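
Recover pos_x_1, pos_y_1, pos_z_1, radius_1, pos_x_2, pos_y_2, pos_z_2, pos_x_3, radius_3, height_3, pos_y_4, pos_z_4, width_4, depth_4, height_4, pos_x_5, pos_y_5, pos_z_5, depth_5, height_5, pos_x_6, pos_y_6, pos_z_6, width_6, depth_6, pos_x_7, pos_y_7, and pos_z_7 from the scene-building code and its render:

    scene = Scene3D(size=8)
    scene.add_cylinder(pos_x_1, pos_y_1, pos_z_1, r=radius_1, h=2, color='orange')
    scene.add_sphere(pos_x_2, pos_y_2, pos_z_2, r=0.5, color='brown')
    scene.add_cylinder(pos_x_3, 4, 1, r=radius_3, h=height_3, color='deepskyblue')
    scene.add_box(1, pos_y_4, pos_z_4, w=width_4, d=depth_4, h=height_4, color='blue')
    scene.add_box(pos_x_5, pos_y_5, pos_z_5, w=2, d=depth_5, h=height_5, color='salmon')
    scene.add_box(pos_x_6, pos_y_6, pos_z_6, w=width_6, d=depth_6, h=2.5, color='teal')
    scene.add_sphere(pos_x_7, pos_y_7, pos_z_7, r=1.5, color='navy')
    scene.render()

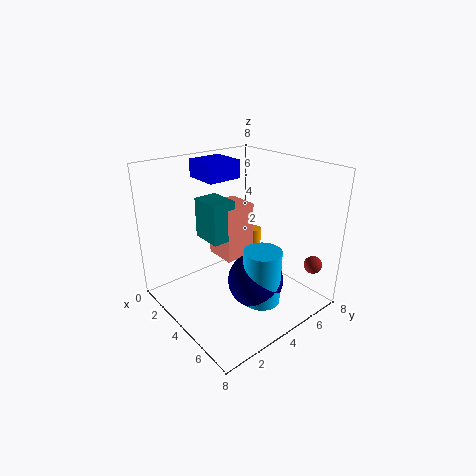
pos_x_1 = 2; pos_y_1 = 7; pos_z_1 = 1; radius_1 = 0.5; pos_x_2 = 7; pos_y_2 = 7; pos_z_2 = 2.5; pos_x_3 = 6; radius_3 = 1; height_3 = 3; pos_y_4 = 3; pos_z_4 = 7; width_4 = 2; depth_4 = 2; height_4 = 1; pos_x_5 = 0.5; pos_y_5 = 4.5; pos_z_5 = 1.5; depth_5 = 2; height_5 = 3.5; pos_x_6 = 0.5; pos_y_6 = 3.5; pos_z_6 = 3; width_6 = 2; depth_6 = 1.5; pos_x_7 = 5.5; pos_y_7 = 4; pos_z_7 = 2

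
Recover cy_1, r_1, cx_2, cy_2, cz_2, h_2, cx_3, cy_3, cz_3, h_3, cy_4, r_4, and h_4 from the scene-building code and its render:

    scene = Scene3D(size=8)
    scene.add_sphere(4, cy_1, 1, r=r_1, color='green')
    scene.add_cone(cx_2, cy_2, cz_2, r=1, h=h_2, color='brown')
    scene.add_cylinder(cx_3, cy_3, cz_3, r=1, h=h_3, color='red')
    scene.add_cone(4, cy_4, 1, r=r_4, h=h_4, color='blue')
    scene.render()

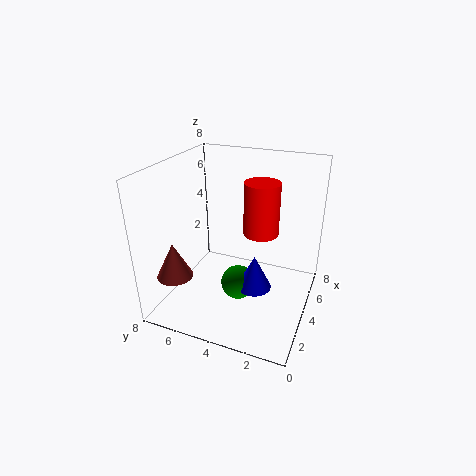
cy_1 = 4, r_1 = 1, cx_2 = 2, cy_2 = 7, cz_2 = 2, h_2 = 2, cx_3 = 5, cy_3 = 3, cz_3 = 4, h_3 = 3, cy_4 = 3, r_4 = 1, h_4 = 2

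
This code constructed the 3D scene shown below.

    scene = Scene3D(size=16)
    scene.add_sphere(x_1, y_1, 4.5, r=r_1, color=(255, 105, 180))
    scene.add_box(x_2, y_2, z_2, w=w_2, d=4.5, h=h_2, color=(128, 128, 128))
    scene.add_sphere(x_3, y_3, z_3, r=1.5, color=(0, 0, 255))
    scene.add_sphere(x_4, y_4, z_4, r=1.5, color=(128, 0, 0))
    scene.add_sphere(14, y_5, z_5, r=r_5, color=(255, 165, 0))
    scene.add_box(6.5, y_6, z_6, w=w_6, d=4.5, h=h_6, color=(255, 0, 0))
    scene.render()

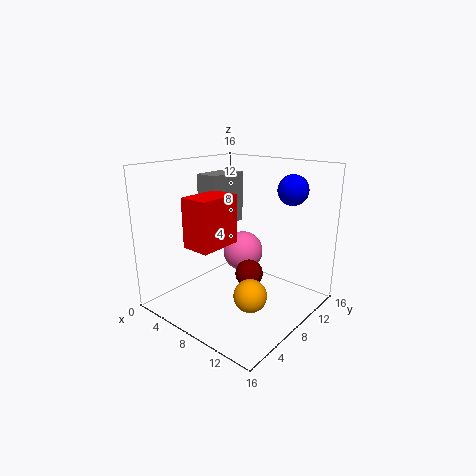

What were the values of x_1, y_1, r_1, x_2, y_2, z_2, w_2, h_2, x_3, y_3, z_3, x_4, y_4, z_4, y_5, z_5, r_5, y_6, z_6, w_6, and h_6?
x_1 = 5.5; y_1 = 12; r_1 = 2.5; x_2 = 4.5; y_2 = 5.5; z_2 = 9.5; w_2 = 2.5; h_2 = 5.5; x_3 = 14; y_3 = 9; z_3 = 14; x_4 = 10; y_4 = 7.5; z_4 = 4.5; y_5 = 2.5; z_5 = 5.5; r_5 = 1.5; y_6 = 1.5; z_6 = 8.5; w_6 = 3; h_6 = 5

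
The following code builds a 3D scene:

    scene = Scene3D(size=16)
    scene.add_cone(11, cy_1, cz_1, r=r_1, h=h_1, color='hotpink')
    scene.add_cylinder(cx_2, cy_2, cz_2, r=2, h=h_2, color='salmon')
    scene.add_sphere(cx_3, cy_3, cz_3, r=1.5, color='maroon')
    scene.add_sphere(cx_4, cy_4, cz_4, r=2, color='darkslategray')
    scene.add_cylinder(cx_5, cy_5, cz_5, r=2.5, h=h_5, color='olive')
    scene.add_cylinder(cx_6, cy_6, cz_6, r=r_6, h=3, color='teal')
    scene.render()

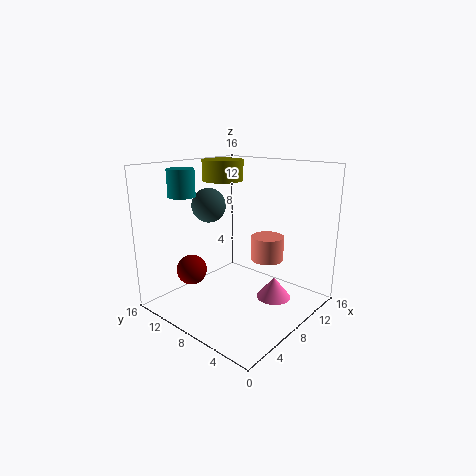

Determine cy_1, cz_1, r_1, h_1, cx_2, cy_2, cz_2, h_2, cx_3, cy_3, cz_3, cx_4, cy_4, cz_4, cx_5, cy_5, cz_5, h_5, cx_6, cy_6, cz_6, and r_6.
cy_1 = 5, cz_1 = 0.5, r_1 = 2, h_1 = 2.5, cx_2 = 13, cy_2 = 7.5, cz_2 = 4, h_2 = 3, cx_3 = 2, cy_3 = 9, cz_3 = 6, cx_4 = 8, cy_4 = 12.5, cz_4 = 11, cx_5 = 11, cy_5 = 13, cz_5 = 13.5, h_5 = 2.5, cx_6 = 4.5, cy_6 = 13, cz_6 = 12.5, r_6 = 1.5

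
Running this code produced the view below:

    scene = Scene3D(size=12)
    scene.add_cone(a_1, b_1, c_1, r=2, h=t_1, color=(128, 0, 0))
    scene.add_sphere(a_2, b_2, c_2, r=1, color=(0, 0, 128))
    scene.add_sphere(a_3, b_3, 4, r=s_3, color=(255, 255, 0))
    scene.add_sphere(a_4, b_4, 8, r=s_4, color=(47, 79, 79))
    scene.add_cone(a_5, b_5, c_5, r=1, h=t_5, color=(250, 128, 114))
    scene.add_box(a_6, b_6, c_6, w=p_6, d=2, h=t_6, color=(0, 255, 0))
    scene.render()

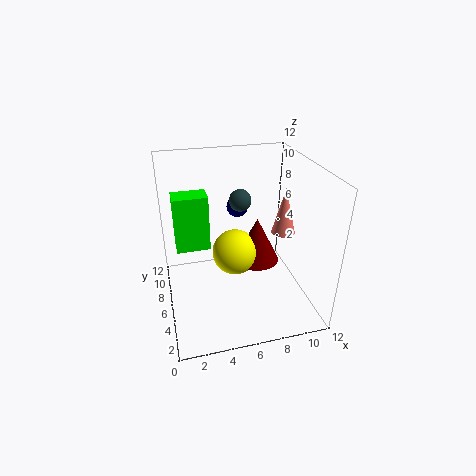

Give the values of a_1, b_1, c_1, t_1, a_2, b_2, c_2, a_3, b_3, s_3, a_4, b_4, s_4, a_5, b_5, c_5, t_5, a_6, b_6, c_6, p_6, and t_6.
a_1 = 8, b_1 = 7, c_1 = 3, t_1 = 4, a_2 = 7, b_2 = 10, c_2 = 7, a_3 = 6, b_3 = 7, s_3 = 2, a_4 = 7, b_4 = 9, s_4 = 1, a_5 = 10, b_5 = 6, c_5 = 6, t_5 = 4, a_6 = 1, b_6 = 8, c_6 = 4, p_6 = 3, t_6 = 5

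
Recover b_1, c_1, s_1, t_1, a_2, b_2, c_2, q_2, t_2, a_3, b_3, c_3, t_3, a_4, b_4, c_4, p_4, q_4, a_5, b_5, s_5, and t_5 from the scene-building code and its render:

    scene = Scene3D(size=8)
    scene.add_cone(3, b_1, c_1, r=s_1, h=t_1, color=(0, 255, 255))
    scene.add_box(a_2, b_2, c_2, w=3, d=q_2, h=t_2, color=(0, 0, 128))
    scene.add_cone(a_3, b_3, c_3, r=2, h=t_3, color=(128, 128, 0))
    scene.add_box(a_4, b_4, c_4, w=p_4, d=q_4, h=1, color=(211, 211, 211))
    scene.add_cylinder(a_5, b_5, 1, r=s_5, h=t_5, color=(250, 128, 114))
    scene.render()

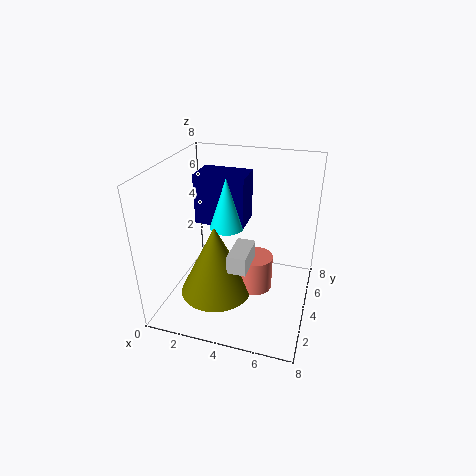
b_1 = 5; c_1 = 4; s_1 = 1; t_1 = 3; a_2 = 1; b_2 = 5; c_2 = 4; q_2 = 2; t_2 = 3; a_3 = 3; b_3 = 3; c_3 = 1; t_3 = 4; a_4 = 4; b_4 = 2; c_4 = 3; p_4 = 1; q_4 = 2; a_5 = 5; b_5 = 4; s_5 = 1; t_5 = 2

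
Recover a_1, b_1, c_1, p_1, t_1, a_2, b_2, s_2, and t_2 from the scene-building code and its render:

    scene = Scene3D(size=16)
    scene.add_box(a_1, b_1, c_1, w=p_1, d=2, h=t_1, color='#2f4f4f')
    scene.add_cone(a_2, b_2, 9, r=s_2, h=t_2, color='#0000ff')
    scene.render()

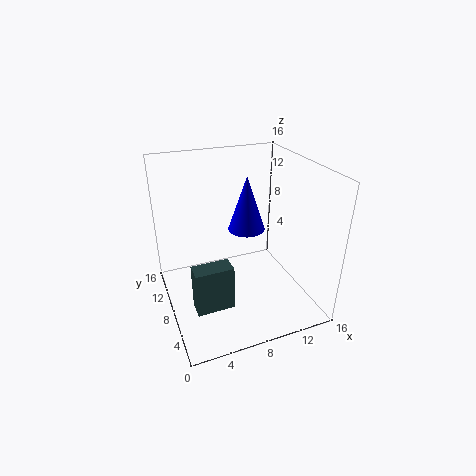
a_1 = 2
b_1 = 4
c_1 = 2
p_1 = 4
t_1 = 5
a_2 = 9
b_2 = 8
s_2 = 2
t_2 = 6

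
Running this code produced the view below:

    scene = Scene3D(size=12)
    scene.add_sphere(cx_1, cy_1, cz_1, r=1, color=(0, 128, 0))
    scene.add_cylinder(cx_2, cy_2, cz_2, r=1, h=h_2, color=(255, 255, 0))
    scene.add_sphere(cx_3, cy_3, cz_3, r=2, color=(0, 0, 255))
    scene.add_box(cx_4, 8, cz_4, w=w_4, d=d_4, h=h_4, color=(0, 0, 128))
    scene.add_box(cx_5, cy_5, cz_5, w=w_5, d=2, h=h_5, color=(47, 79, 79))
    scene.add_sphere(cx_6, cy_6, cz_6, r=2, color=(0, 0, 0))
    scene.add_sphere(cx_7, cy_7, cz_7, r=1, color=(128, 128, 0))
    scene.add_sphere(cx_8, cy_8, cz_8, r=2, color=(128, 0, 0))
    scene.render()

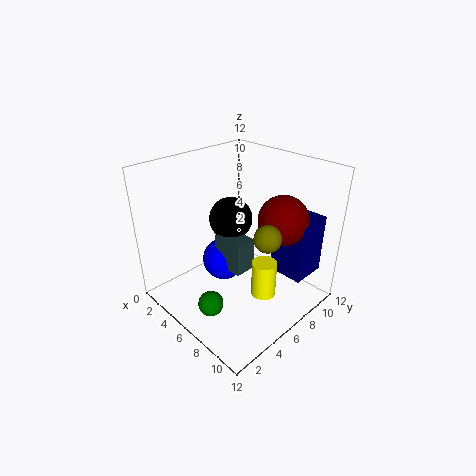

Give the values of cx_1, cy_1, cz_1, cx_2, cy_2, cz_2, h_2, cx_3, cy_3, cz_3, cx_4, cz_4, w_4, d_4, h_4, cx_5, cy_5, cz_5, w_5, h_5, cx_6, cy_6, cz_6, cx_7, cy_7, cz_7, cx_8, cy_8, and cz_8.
cx_1 = 7
cy_1 = 2
cz_1 = 2
cx_2 = 9
cy_2 = 6
cz_2 = 2
h_2 = 3
cx_3 = 3
cy_3 = 7
cz_3 = 2
cx_4 = 8
cz_4 = 3
w_4 = 3
d_4 = 3
h_4 = 5
cx_5 = 3
cy_5 = 6
cz_5 = 2
w_5 = 3
h_5 = 3
cx_6 = 3
cy_6 = 8
cz_6 = 6
cx_7 = 10
cy_7 = 5
cz_7 = 8
cx_8 = 9
cy_8 = 8
cz_8 = 8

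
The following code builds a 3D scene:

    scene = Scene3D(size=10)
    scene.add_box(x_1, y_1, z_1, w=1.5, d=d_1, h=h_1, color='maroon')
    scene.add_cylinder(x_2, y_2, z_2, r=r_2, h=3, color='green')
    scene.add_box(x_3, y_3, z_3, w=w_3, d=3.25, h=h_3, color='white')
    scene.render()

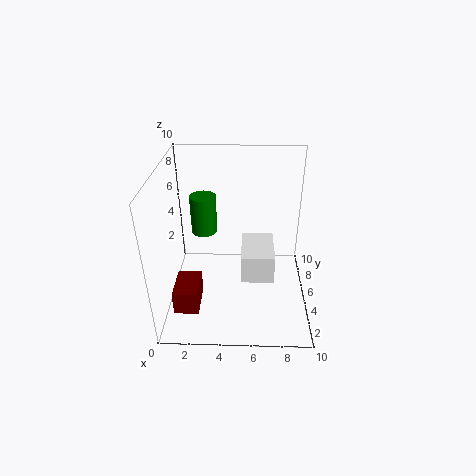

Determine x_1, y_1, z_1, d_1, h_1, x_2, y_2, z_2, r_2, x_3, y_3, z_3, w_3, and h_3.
x_1 = 1.25; y_1 = 0.25; z_1 = 2.5; d_1 = 2.25; h_1 = 1.5; x_2 = 2.25; y_2 = 8; z_2 = 3.75; r_2 = 1; x_3 = 5.25; y_3 = 3.25; z_3 = 2.5; w_3 = 2.25; h_3 = 2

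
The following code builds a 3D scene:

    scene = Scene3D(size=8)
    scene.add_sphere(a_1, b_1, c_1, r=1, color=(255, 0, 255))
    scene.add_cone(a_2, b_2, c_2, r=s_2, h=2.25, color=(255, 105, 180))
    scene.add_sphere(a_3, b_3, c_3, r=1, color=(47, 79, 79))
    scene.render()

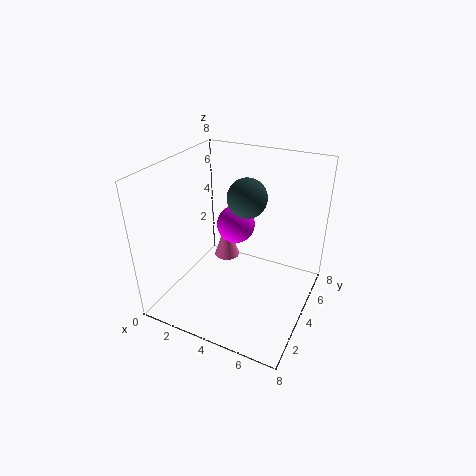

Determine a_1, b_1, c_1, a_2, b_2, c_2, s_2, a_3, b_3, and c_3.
a_1 = 4; b_1 = 3.75; c_1 = 5; a_2 = 2.75; b_2 = 5; c_2 = 2; s_2 = 0.75; a_3 = 4.75; b_3 = 3.5; c_3 = 6.75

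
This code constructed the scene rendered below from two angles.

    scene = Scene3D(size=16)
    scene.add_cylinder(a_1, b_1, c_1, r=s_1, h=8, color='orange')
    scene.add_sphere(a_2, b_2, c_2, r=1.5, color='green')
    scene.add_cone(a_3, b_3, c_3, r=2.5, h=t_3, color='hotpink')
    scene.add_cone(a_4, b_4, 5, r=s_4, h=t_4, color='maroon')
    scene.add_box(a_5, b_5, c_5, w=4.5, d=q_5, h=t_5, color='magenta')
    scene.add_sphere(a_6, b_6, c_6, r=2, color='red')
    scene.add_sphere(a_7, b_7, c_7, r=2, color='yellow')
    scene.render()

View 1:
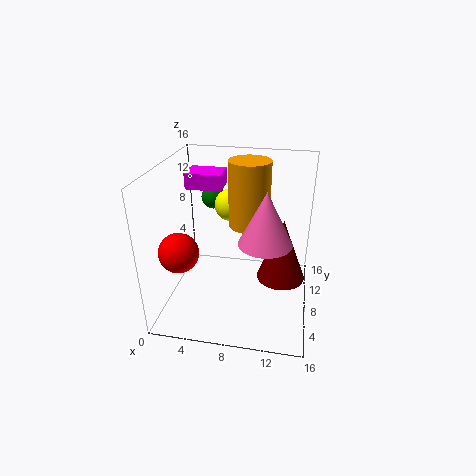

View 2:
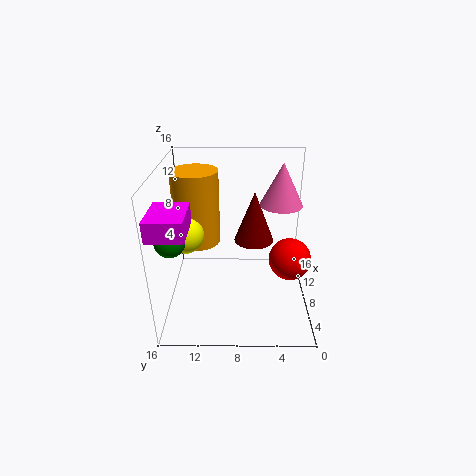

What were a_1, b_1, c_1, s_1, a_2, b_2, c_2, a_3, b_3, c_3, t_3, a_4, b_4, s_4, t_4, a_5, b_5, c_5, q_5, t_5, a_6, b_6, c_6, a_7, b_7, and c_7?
a_1 = 8.5; b_1 = 12.5; c_1 = 7.5; s_1 = 2.5; a_2 = 3.5; b_2 = 14.5; c_2 = 10; a_3 = 11.5; b_3 = 3; c_3 = 10.5; t_3 = 5; a_4 = 13; b_4 = 6; s_4 = 2.5; t_4 = 6.5; a_5 = 0.5; b_5 = 12.5; c_5 = 11.5; q_5 = 3.5; t_5 = 2; a_6 = 3; b_6 = 3; c_6 = 8.5; a_7 = 6; b_7 = 13.5; c_7 = 9.5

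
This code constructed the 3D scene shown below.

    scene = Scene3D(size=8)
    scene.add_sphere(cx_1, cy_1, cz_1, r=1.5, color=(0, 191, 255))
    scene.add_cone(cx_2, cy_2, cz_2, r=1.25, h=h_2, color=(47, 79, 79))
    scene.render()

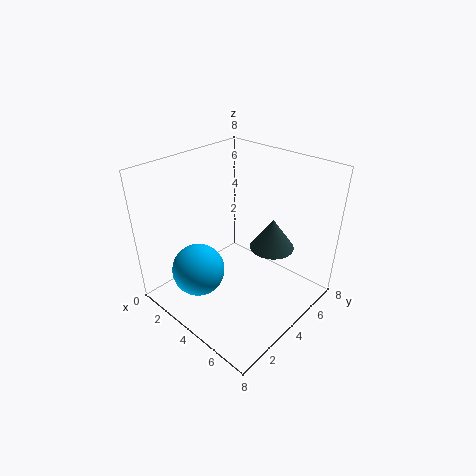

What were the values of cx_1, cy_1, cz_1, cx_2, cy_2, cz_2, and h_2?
cx_1 = 2.5; cy_1 = 2.25; cz_1 = 2; cx_2 = 5.25; cy_2 = 5.5; cz_2 = 3.25; h_2 = 1.75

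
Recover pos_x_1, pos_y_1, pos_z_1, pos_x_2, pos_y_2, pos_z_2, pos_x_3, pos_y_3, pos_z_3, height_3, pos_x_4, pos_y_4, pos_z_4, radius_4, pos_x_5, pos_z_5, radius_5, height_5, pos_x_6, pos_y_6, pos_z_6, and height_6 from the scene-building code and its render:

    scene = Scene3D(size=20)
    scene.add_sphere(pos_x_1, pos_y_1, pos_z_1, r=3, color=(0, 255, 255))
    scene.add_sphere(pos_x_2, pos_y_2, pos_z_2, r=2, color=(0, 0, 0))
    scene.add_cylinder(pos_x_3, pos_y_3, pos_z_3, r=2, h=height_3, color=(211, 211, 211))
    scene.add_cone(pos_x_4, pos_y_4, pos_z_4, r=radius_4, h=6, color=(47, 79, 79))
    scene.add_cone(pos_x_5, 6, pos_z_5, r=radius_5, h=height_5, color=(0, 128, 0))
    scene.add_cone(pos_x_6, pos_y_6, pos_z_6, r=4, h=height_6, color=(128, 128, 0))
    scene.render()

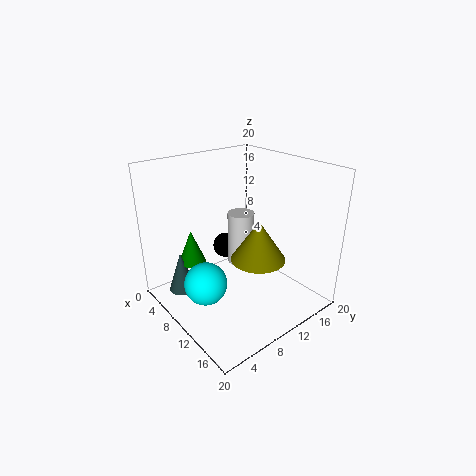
pos_x_1 = 9; pos_y_1 = 5; pos_z_1 = 4; pos_x_2 = 3; pos_y_2 = 13; pos_z_2 = 5; pos_x_3 = 7; pos_y_3 = 13; pos_z_3 = 4; height_3 = 8; pos_x_4 = 4; pos_y_4 = 4; pos_z_4 = 1; radius_4 = 2; pos_x_5 = 4; pos_z_5 = 5; radius_5 = 2; height_5 = 5; pos_x_6 = 11; pos_y_6 = 13; pos_z_6 = 6; height_6 = 6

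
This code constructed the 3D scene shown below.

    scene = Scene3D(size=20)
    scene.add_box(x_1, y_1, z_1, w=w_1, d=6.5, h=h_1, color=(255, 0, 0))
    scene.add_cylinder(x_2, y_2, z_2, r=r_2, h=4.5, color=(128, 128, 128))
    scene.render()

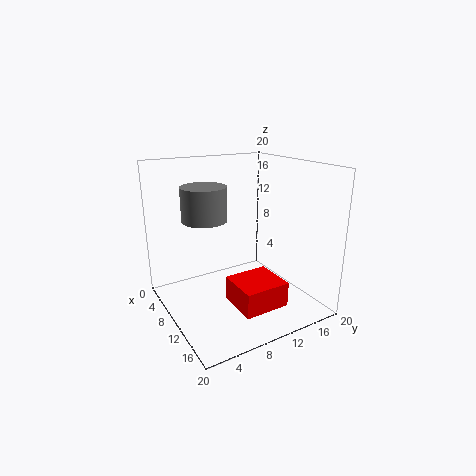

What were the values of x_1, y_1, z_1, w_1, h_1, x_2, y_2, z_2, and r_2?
x_1 = 10; y_1 = 8; z_1 = 1; w_1 = 6; h_1 = 3.5; x_2 = 9; y_2 = 5.5; z_2 = 13; r_2 = 3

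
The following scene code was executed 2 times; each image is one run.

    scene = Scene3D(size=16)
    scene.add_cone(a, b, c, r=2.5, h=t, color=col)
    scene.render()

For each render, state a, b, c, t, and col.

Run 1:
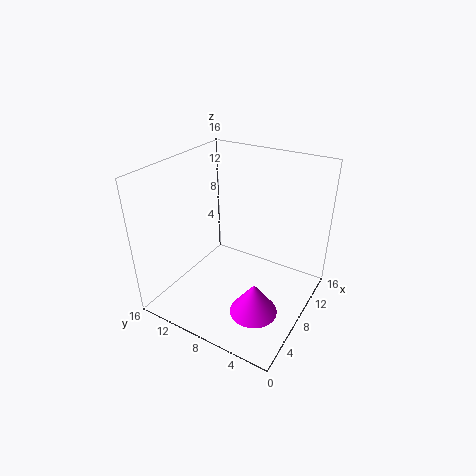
a = 4.5; b = 4; c = 2; t = 3.5; col = 'magenta'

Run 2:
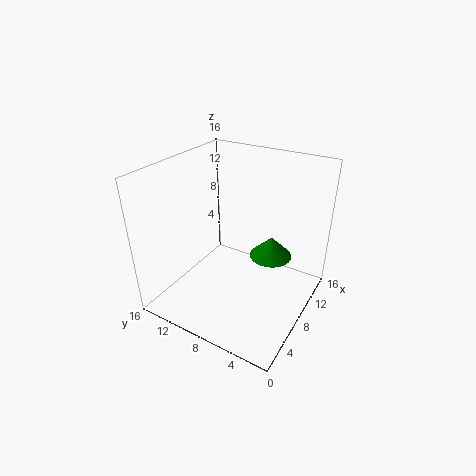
a = 11.5; b = 5.5; c = 4.5; t = 2.5; col = 'green'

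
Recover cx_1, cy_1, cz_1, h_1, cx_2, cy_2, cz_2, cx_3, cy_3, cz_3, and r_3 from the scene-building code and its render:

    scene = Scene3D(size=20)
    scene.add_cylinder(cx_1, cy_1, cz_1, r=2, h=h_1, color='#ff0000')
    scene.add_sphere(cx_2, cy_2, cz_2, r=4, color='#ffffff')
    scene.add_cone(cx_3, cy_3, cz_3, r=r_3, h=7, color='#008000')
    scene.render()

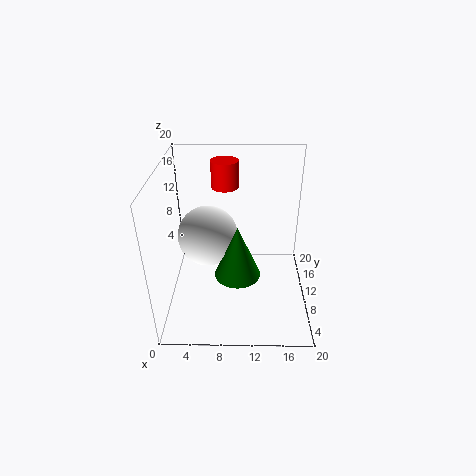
cx_1 = 8; cy_1 = 16; cz_1 = 15; h_1 = 4; cx_2 = 6; cy_2 = 9; cz_2 = 11; cx_3 = 10; cy_3 = 6; cz_3 = 7; r_3 = 3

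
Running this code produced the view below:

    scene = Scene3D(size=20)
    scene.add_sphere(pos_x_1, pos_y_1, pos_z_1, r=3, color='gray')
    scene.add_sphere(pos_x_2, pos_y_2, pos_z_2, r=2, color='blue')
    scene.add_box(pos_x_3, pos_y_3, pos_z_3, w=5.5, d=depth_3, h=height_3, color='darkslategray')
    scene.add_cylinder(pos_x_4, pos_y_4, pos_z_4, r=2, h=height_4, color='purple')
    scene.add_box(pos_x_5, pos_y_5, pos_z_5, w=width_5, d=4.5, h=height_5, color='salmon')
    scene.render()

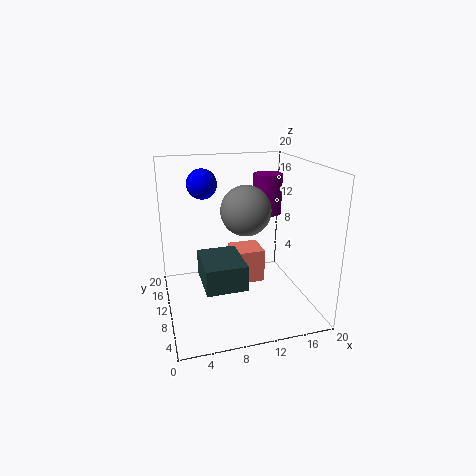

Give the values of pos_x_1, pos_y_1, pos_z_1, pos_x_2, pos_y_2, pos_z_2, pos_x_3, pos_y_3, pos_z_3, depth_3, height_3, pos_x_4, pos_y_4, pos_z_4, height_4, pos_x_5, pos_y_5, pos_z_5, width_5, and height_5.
pos_x_1 = 9.5
pos_y_1 = 5
pos_z_1 = 15.5
pos_x_2 = 5.5
pos_y_2 = 11.5
pos_z_2 = 17.5
pos_x_3 = 4.5
pos_y_3 = 5
pos_z_3 = 4.5
depth_3 = 7
height_3 = 3.5
pos_x_4 = 14.5
pos_y_4 = 11
pos_z_4 = 13
height_4 = 5.5
pos_x_5 = 10
pos_y_5 = 11
pos_z_5 = 2
width_5 = 4.5
height_5 = 5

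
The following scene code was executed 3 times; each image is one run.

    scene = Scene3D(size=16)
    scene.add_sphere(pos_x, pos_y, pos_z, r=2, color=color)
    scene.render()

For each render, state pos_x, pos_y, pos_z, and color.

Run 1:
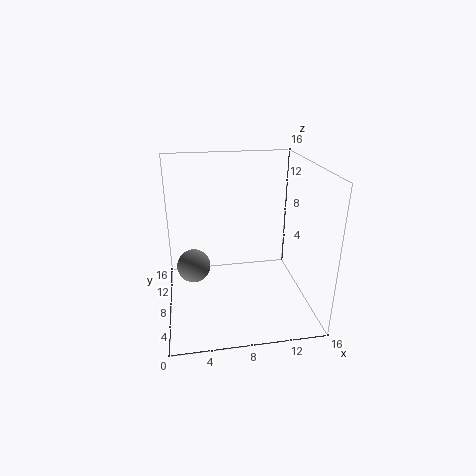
pos_x = 3; pos_y = 10.5; pos_z = 3.5; color = 'gray'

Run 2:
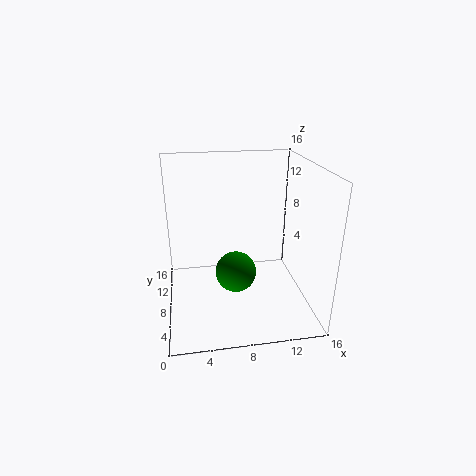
pos_x = 7; pos_y = 3.5; pos_z = 6.5; color = 'green'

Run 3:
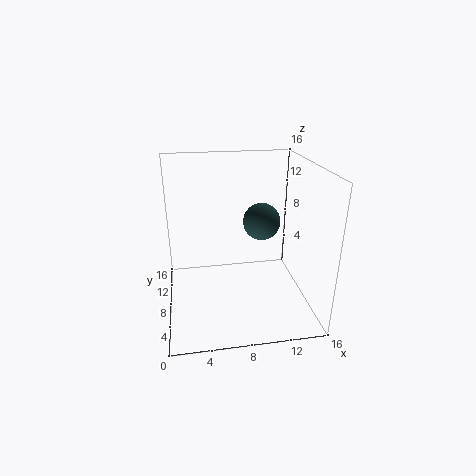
pos_x = 10.5; pos_y = 7.5; pos_z = 10; color = 'darkslategray'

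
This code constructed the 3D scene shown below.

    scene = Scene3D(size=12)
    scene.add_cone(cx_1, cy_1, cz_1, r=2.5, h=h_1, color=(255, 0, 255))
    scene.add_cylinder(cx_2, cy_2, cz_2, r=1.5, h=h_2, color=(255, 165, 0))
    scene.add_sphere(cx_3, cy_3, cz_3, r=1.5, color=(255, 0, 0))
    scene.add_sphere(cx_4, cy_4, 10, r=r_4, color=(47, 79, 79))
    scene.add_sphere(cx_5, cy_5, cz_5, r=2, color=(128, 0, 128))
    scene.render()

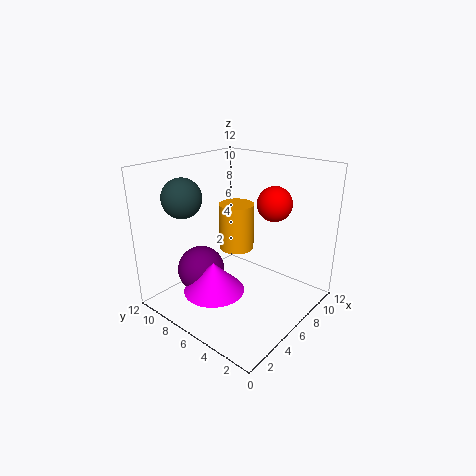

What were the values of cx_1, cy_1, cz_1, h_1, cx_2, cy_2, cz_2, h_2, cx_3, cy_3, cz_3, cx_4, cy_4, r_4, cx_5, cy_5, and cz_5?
cx_1 = 3.5
cy_1 = 6.5
cz_1 = 2
h_1 = 2.5
cx_2 = 7
cy_2 = 7
cz_2 = 4.5
h_2 = 4
cx_3 = 9
cy_3 = 4.5
cz_3 = 8.5
cx_4 = 2
cy_4 = 8
r_4 = 1.5
cx_5 = 4
cy_5 = 8.5
cz_5 = 3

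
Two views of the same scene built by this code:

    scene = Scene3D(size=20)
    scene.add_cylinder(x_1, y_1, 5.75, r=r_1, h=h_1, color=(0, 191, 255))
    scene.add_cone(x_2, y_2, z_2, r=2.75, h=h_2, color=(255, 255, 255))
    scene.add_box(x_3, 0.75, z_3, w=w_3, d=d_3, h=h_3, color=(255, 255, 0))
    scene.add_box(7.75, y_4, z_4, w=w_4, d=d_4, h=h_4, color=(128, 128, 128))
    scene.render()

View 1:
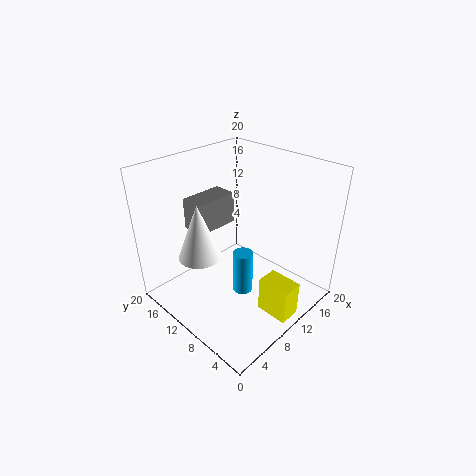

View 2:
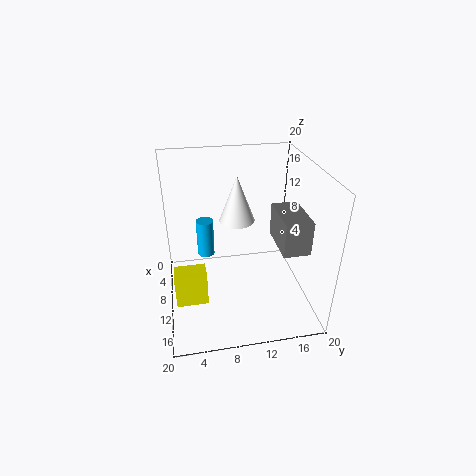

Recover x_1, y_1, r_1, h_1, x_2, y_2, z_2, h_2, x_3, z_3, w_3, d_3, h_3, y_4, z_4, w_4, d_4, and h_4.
x_1 = 6.5; y_1 = 5.75; r_1 = 1.25; h_1 = 5.5; x_2 = 4; y_2 = 11; z_2 = 9.5; h_2 = 7.25; x_3 = 9.25; z_3 = 0.75; w_3 = 3; d_3 = 4.5; h_3 = 5; y_4 = 15.25; z_4 = 9; w_4 = 6.75; d_4 = 3.75; h_4 = 4.75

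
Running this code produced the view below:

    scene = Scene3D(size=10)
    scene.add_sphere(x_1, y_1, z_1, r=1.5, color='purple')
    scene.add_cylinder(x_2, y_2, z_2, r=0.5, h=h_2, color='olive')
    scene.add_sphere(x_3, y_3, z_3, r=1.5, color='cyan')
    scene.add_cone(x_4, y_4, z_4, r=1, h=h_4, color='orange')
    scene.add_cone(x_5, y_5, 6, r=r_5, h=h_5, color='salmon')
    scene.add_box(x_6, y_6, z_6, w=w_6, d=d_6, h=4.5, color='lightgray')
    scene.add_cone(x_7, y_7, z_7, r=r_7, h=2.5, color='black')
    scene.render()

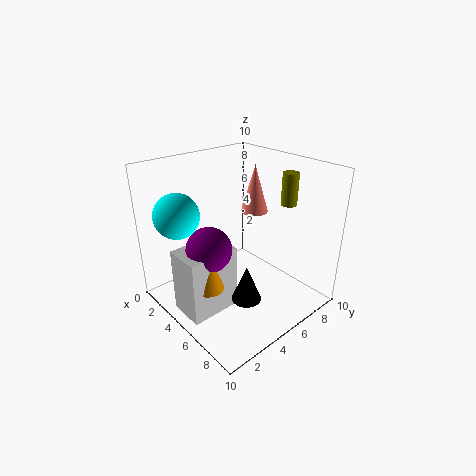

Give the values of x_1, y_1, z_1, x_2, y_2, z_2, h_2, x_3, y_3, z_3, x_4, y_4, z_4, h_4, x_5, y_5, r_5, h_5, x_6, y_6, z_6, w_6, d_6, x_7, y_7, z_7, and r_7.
x_1 = 5
y_1 = 2.5
z_1 = 5
x_2 = 8
y_2 = 6.5
z_2 = 8
h_2 = 2
x_3 = 3
y_3 = 1.5
z_3 = 7
x_4 = 5.5
y_4 = 2
z_4 = 2.5
h_4 = 3.5
x_5 = 4
y_5 = 7.5
r_5 = 1
h_5 = 3.5
x_6 = 3.5
y_6 = 0.5
z_6 = 0.5
w_6 = 2.5
d_6 = 3.5
x_7 = 7
y_7 = 4
z_7 = 1.5
r_7 = 1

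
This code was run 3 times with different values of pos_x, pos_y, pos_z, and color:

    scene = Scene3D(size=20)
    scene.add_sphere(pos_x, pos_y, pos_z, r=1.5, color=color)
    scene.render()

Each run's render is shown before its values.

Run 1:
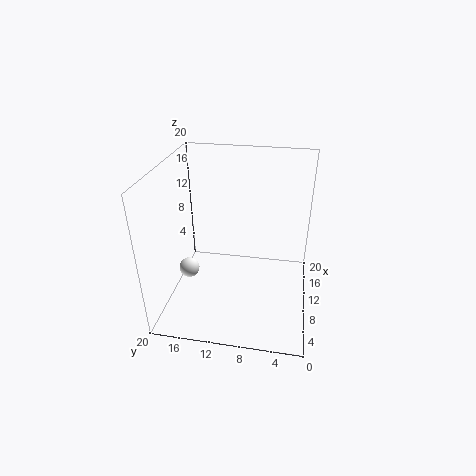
pos_x = 10, pos_y = 17.5, pos_z = 4, color = 'white'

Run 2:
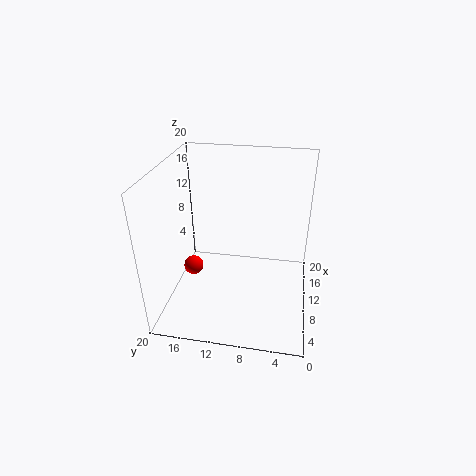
pos_x = 12, pos_y = 17.5, pos_z = 3, color = 'red'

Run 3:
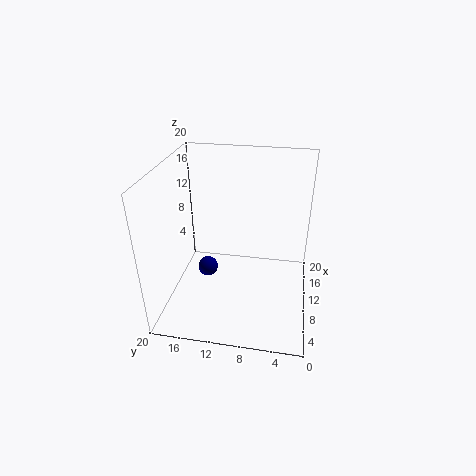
pos_x = 11.5, pos_y = 15, pos_z = 3.5, color = 'navy'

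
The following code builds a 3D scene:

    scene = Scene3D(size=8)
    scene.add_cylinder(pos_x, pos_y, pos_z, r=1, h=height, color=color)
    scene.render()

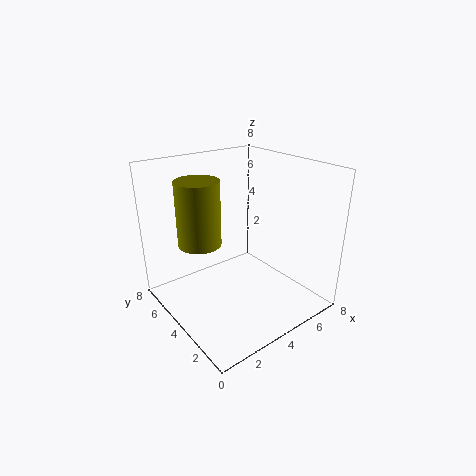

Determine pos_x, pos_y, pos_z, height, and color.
pos_x = 1
pos_y = 3
pos_z = 5
height = 3
color = 'olive'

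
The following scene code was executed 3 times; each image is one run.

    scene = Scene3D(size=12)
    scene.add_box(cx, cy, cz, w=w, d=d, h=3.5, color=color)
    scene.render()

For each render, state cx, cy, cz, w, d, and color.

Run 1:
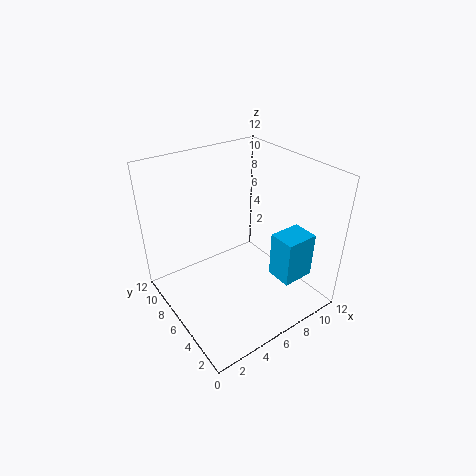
cx = 6.5; cy = 0.5; cz = 4.5; w = 2.5; d = 2; color = 'deepskyblue'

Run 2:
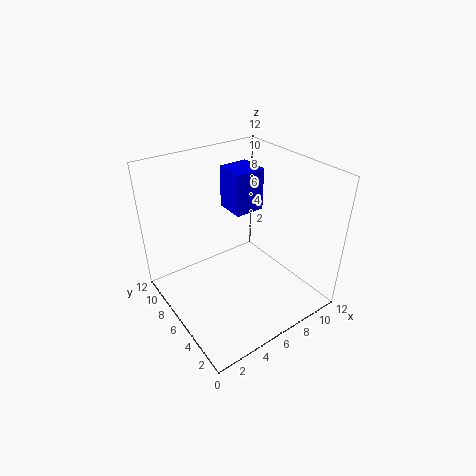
cx = 6; cy = 6; cz = 8; w = 2.5; d = 2.5; color = 'blue'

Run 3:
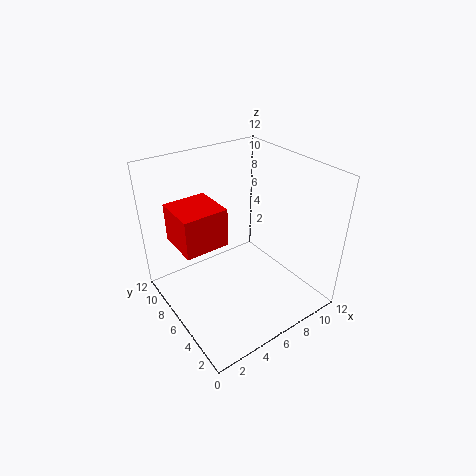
cx = 2; cy = 7.5; cz = 4.5; w = 4; d = 4; color = 'red'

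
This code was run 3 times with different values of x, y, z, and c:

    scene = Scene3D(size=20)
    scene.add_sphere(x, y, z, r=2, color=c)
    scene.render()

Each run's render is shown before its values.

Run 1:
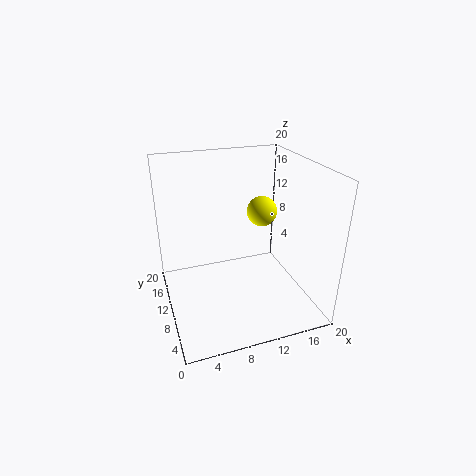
x = 13; y = 9; z = 14; c = 'yellow'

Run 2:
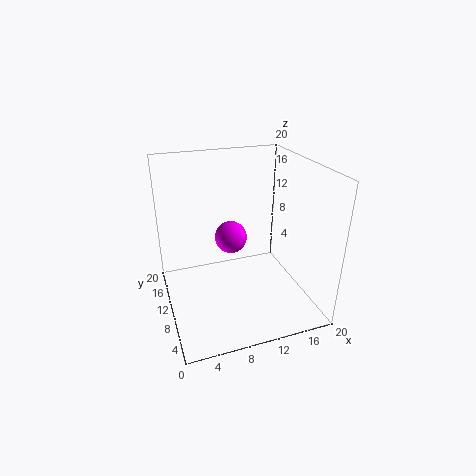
x = 8; y = 7; z = 12; c = 'magenta'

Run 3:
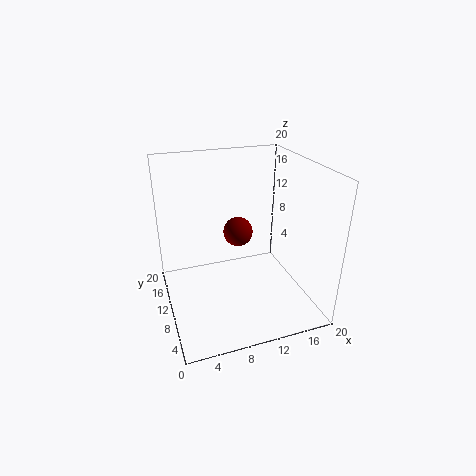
x = 10; y = 10; z = 11; c = 'maroon'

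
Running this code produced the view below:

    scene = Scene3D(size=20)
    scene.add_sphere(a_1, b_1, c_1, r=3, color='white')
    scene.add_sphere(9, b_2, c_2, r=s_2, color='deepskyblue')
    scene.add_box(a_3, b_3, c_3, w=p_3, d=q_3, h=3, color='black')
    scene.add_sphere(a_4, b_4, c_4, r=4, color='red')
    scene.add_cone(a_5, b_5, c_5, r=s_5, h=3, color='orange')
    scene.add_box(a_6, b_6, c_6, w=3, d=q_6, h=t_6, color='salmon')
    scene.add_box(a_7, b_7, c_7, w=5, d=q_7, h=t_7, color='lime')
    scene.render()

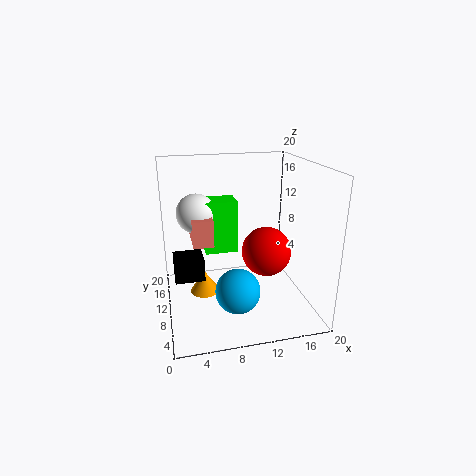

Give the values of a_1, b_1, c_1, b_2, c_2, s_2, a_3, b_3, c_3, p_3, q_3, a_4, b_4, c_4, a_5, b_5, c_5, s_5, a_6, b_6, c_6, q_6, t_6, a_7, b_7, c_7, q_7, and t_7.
a_1 = 5; b_1 = 16; c_1 = 12; b_2 = 6; c_2 = 4; s_2 = 3; a_3 = 1; b_3 = 8; c_3 = 5; p_3 = 4; q_3 = 4; a_4 = 16; b_4 = 15; c_4 = 5; a_5 = 5; b_5 = 9; c_5 = 3; s_5 = 2; a_6 = 4; b_6 = 12; c_6 = 8; q_6 = 6; t_6 = 4; a_7 = 6; b_7 = 14; c_7 = 6; q_7 = 4; t_7 = 8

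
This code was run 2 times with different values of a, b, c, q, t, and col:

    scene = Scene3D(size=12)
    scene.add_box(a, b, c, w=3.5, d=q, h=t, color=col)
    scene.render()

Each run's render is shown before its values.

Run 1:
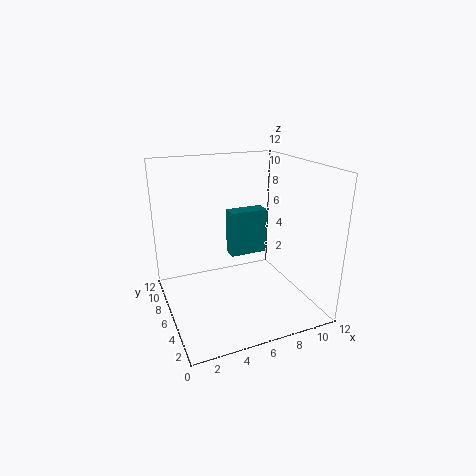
a = 6.5; b = 8.5; c = 3; q = 1.5; t = 4.25; col = 'teal'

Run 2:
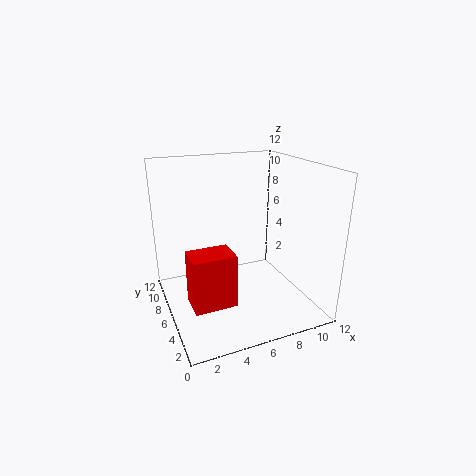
a = 1.5; b = 3.75; c = 1; q = 2.5; t = 4.5; col = 'red'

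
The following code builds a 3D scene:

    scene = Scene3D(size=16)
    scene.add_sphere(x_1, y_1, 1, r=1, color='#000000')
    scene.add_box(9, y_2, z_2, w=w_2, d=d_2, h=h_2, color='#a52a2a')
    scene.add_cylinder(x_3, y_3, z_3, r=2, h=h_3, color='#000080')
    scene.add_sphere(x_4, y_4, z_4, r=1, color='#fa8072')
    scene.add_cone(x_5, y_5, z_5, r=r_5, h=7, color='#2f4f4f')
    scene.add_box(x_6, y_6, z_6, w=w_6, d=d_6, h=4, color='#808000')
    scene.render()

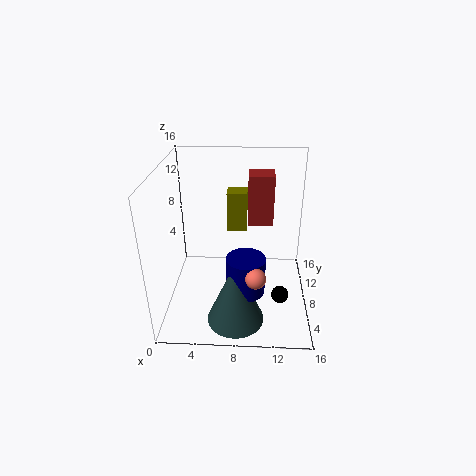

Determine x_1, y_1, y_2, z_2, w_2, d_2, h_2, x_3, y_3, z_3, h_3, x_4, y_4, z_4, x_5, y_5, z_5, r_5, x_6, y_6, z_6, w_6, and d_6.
x_1 = 13
y_1 = 7
y_2 = 11
z_2 = 8
w_2 = 3
d_2 = 3
h_2 = 6
x_3 = 9
y_3 = 4
z_3 = 4
h_3 = 4
x_4 = 10
y_4 = 2
z_4 = 7
x_5 = 8
y_5 = 3
z_5 = 1
r_5 = 3
x_6 = 7
y_6 = 6
z_6 = 10
w_6 = 2
d_6 = 2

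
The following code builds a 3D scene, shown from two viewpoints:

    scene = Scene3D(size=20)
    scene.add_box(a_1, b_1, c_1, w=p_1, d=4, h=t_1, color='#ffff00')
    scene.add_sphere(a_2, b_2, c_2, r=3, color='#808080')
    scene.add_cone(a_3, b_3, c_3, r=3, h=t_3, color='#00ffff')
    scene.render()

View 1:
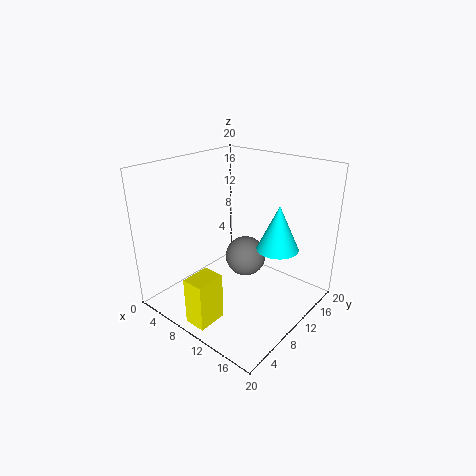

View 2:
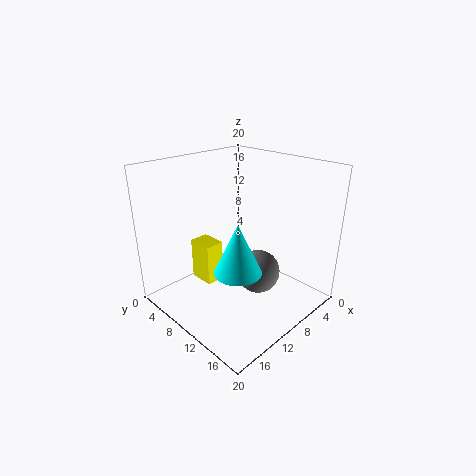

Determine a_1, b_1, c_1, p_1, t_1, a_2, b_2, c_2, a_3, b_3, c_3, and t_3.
a_1 = 8.5; b_1 = 1; c_1 = 0.5; p_1 = 3; t_1 = 6.5; a_2 = 9; b_2 = 13; c_2 = 5.5; a_3 = 14; b_3 = 14; c_3 = 8; t_3 = 6.5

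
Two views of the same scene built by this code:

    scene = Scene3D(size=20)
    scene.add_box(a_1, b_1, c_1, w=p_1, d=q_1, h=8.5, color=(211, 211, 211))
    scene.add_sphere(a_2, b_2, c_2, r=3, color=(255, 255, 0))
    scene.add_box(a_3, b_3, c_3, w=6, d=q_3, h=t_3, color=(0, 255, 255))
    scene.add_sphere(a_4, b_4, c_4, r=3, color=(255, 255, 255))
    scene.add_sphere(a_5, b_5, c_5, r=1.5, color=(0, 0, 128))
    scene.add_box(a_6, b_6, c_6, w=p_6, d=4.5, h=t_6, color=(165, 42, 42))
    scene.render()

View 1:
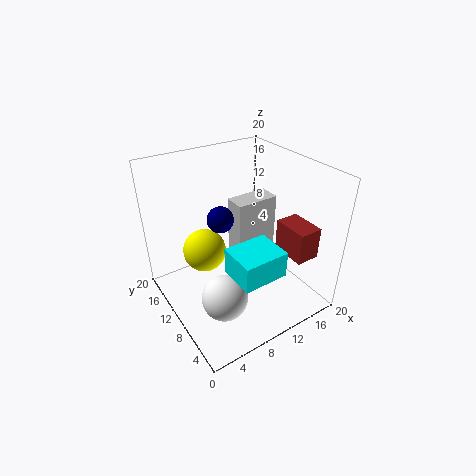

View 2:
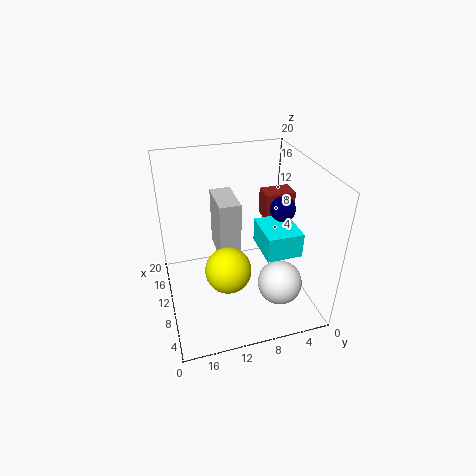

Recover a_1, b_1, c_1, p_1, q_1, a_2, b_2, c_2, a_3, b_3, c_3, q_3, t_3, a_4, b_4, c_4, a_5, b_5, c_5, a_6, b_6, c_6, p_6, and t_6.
a_1 = 10
b_1 = 9.5
c_1 = 6.5
p_1 = 6
q_1 = 3
a_2 = 6
b_2 = 12.5
c_2 = 8
a_3 = 6
b_3 = 2
c_3 = 8
q_3 = 5
t_3 = 3.5
a_4 = 5
b_4 = 5.5
c_4 = 5
a_5 = 5
b_5 = 6
c_5 = 16.5
a_6 = 12.5
b_6 = 0.5
c_6 = 10.5
p_6 = 3
t_6 = 4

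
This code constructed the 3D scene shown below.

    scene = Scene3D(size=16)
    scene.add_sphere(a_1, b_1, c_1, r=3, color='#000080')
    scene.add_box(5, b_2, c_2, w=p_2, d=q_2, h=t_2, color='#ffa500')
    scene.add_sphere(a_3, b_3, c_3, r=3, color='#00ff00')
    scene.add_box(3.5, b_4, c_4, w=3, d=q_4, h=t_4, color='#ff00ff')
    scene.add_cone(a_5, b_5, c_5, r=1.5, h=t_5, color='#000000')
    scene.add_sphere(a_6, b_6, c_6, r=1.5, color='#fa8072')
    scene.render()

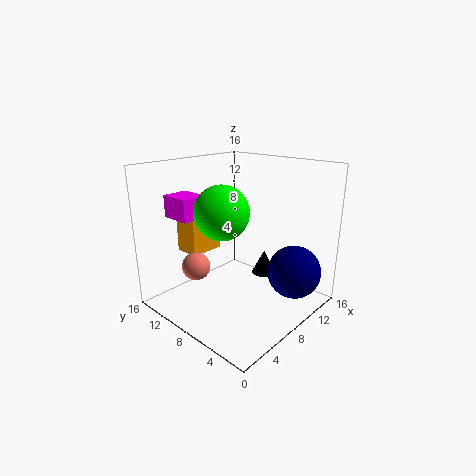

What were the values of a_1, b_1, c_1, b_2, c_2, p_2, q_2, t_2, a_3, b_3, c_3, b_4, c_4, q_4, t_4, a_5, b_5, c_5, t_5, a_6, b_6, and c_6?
a_1 = 12
b_1 = 3
c_1 = 4
b_2 = 12
c_2 = 5.5
p_2 = 4
q_2 = 3
t_2 = 6
a_3 = 6.5
b_3 = 9
c_3 = 11
b_4 = 11.5
c_4 = 10
q_4 = 3.5
t_4 = 2.5
a_5 = 13.5
b_5 = 8.5
c_5 = 1.5
t_5 = 3
a_6 = 3.5
b_6 = 10
c_6 = 5.5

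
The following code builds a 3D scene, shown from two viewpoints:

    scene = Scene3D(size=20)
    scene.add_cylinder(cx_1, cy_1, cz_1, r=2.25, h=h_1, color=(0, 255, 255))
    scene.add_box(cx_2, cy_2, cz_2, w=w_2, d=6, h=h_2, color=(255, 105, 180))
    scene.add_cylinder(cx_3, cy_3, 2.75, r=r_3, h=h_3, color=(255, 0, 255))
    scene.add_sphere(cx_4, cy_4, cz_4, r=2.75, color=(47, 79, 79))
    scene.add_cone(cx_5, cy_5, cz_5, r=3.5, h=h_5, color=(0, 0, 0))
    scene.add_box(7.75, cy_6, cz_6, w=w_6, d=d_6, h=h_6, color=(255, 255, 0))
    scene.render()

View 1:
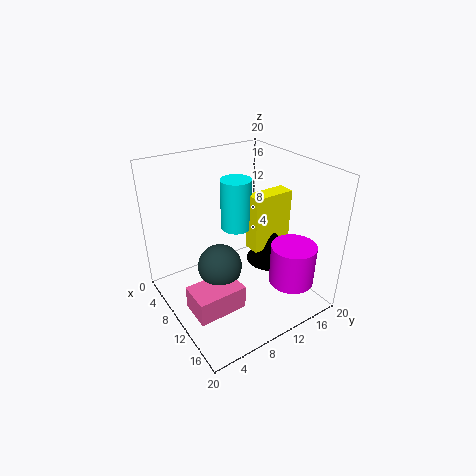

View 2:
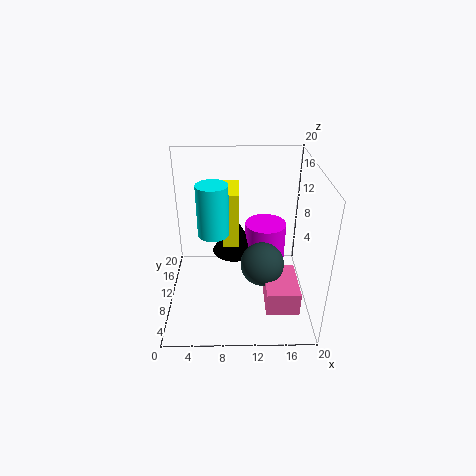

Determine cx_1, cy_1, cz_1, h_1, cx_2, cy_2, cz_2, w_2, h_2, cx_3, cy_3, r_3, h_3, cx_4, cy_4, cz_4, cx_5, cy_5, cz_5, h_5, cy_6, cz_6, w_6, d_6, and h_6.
cx_1 = 6.5; cy_1 = 12; cz_1 = 9.5; h_1 = 7.5; cx_2 = 13.25; cy_2 = 0.25; cz_2 = 5; w_2 = 4; h_2 = 3; cx_3 = 14.5; cy_3 = 16.5; r_3 = 3.25; h_3 = 6; cx_4 = 13; cy_4 = 5.25; cz_4 = 9; cx_5 = 9.5; cy_5 = 16.25; cz_5 = 4; h_5 = 6.25; cy_6 = 13; cz_6 = 6.5; w_6 = 2.5; d_6 = 6.25; h_6 = 8.5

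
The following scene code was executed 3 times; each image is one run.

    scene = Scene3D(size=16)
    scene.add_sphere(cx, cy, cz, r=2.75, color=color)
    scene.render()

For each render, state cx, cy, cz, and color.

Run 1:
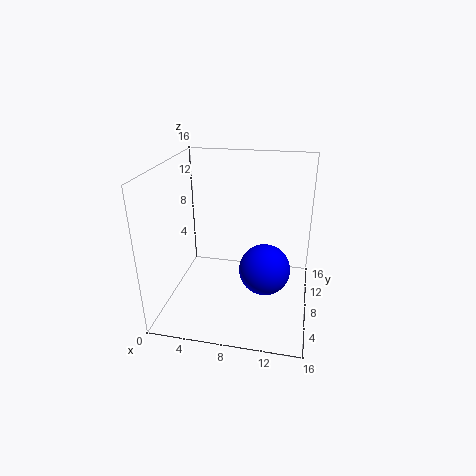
cx = 11.25
cy = 6.5
cz = 5.25
color = 'blue'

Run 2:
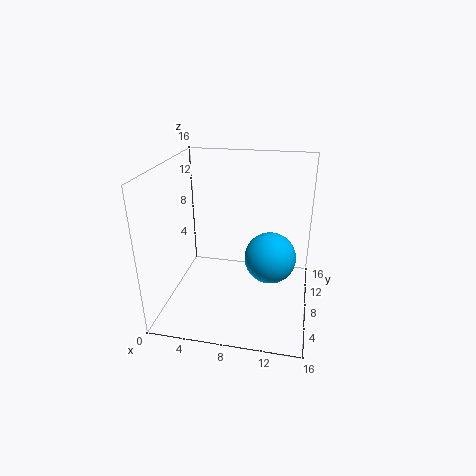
cx = 11.75
cy = 7
cz = 6.5
color = 'deepskyblue'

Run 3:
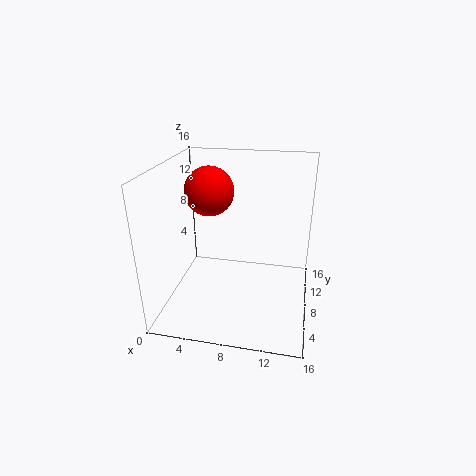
cx = 4.5
cy = 9.25
cz = 12.75
color = 'red'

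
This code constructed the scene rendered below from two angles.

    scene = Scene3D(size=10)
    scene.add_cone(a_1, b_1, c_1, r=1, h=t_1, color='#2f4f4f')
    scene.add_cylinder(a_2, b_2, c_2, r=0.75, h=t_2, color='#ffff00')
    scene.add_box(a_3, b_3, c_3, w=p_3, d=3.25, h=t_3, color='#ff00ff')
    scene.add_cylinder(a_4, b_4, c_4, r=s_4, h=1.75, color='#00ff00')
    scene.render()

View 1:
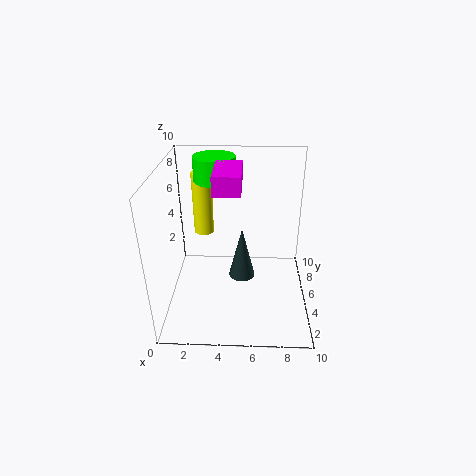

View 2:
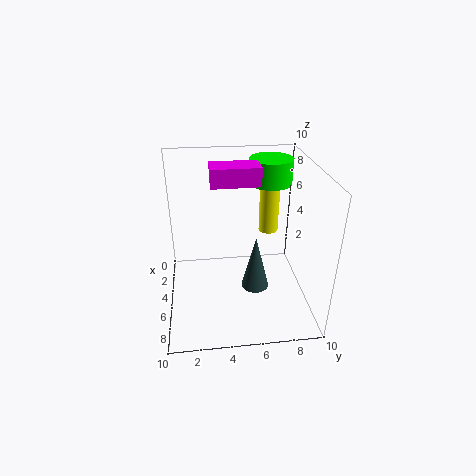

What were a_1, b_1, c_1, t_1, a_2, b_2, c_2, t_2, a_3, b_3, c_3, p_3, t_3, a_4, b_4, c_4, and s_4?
a_1 = 5.25, b_1 = 6.25, c_1 = 1, t_1 = 4, a_2 = 2.25, b_2 = 7.75, c_2 = 4, t_2 = 4.75, a_3 = 3.5, b_3 = 3.25, c_3 = 8.75, p_3 = 1.75, t_3 = 1.25, a_4 = 3.25, b_4 = 7.5, c_4 = 8.25, s_4 = 1.5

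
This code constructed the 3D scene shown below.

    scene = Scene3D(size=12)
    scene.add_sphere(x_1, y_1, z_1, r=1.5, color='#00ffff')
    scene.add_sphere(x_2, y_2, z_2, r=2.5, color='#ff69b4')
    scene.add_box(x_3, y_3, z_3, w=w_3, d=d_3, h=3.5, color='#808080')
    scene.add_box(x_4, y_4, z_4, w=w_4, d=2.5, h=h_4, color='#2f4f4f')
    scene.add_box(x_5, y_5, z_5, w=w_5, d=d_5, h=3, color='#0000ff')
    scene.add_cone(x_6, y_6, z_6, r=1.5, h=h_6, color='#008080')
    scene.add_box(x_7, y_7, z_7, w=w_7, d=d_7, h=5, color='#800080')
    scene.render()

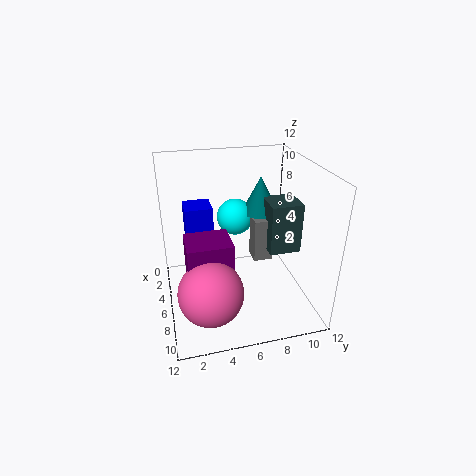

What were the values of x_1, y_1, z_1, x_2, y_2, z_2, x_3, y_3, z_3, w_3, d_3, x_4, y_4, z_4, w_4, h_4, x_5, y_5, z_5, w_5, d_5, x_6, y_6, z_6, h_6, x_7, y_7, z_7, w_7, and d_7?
x_1 = 5; y_1 = 6; z_1 = 7.5; x_2 = 9.5; y_2 = 3; z_2 = 3.5; x_3 = 6; y_3 = 7; z_3 = 4.5; w_3 = 1.5; d_3 = 1.5; x_4 = 6; y_4 = 8; z_4 = 5.5; w_4 = 2.5; h_4 = 4; x_5 = 0.5; y_5 = 2; z_5 = 4.5; w_5 = 2.5; d_5 = 2.5; x_6 = 5.5; y_6 = 8; z_6 = 8; h_6 = 3; x_7 = 6; y_7 = 1.5; z_7 = 2; w_7 = 3; d_7 = 3.5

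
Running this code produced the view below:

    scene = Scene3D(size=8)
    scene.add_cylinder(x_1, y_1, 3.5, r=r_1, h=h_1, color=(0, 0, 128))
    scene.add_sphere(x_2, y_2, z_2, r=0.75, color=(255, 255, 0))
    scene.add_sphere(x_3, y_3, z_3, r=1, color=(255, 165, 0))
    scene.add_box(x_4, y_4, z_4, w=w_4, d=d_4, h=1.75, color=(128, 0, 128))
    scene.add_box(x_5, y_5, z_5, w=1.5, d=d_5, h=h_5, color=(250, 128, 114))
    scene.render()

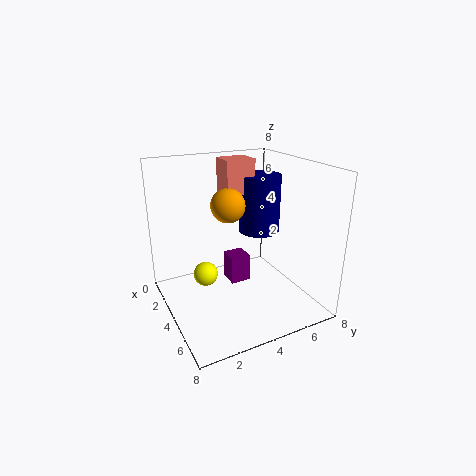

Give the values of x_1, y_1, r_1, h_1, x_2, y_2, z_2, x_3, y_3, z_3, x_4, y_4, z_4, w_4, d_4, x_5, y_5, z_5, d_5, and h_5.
x_1 = 2.5
y_1 = 6.25
r_1 = 1.25
h_1 = 3.5
x_2 = 2
y_2 = 2.75
z_2 = 1
x_3 = 2.75
y_3 = 4
z_3 = 5.5
x_4 = 1.5
y_4 = 4.25
z_4 = 0.25
w_4 = 1.25
d_4 = 1.25
x_5 = 1.25
y_5 = 4
z_5 = 6
d_5 = 1.75
h_5 = 2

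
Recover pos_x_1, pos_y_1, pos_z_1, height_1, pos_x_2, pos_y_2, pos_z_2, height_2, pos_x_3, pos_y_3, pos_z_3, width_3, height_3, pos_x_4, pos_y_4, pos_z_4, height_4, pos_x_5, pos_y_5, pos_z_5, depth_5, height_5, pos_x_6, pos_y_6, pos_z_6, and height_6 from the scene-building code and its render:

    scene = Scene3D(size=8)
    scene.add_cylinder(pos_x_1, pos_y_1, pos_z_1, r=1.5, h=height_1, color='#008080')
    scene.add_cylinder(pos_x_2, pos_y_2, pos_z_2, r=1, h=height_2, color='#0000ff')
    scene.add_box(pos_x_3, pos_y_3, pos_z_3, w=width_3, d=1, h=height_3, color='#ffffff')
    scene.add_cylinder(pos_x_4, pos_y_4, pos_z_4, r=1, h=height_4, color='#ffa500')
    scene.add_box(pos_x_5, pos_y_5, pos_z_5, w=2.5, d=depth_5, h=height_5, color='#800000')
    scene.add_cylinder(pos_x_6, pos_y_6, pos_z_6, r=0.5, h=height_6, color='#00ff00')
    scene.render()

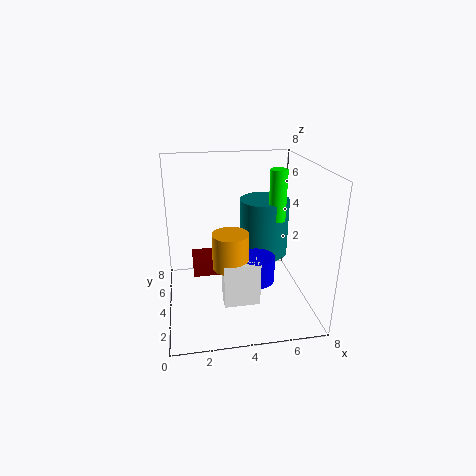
pos_x_1 = 6; pos_y_1 = 6; pos_z_1 = 2; height_1 = 3.5; pos_x_2 = 5; pos_y_2 = 3.5; pos_z_2 = 1.5; height_2 = 1.5; pos_x_3 = 3; pos_y_3 = 2.5; pos_z_3 = 0.5; width_3 = 2; height_3 = 2.5; pos_x_4 = 3.5; pos_y_4 = 3.5; pos_z_4 = 2.5; height_4 = 2; pos_x_5 = 1.5; pos_y_5 = 6; pos_z_5 = 0.5; depth_5 = 2; height_5 = 1; pos_x_6 = 6.5; pos_y_6 = 5; pos_z_6 = 4.5; height_6 = 3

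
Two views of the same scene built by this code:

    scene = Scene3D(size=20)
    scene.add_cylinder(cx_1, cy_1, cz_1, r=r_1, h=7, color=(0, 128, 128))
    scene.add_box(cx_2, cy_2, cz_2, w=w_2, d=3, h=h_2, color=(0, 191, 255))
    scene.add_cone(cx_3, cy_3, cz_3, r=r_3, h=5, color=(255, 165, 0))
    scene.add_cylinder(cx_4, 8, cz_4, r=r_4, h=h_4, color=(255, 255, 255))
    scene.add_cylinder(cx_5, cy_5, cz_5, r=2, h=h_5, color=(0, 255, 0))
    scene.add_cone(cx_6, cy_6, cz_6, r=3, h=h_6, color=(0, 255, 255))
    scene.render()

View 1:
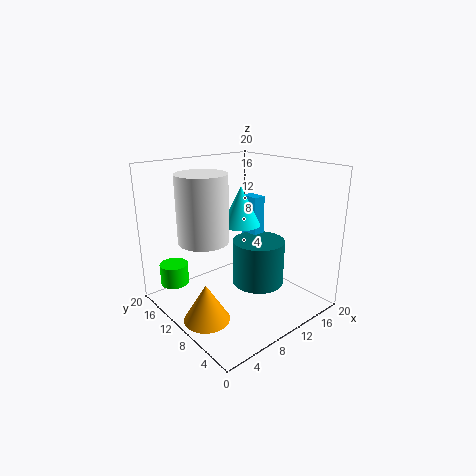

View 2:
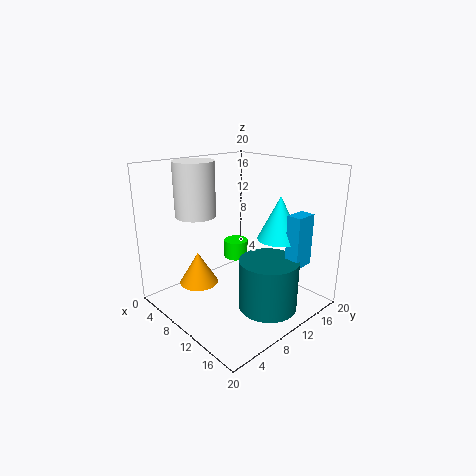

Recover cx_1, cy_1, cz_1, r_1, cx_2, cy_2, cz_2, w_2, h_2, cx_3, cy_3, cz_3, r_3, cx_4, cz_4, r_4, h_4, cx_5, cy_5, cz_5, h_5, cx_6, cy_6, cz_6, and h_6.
cx_1 = 15
cy_1 = 11
cz_1 = 1
r_1 = 4
cx_2 = 16
cy_2 = 13
cz_2 = 7
w_2 = 2
h_2 = 7
cx_3 = 3
cy_3 = 8
cz_3 = 1
r_3 = 3
cx_4 = 3
cz_4 = 12
r_4 = 3
h_4 = 8
cx_5 = 3
cy_5 = 16
cz_5 = 3
h_5 = 3
cx_6 = 14
cy_6 = 14
cz_6 = 10
h_6 = 6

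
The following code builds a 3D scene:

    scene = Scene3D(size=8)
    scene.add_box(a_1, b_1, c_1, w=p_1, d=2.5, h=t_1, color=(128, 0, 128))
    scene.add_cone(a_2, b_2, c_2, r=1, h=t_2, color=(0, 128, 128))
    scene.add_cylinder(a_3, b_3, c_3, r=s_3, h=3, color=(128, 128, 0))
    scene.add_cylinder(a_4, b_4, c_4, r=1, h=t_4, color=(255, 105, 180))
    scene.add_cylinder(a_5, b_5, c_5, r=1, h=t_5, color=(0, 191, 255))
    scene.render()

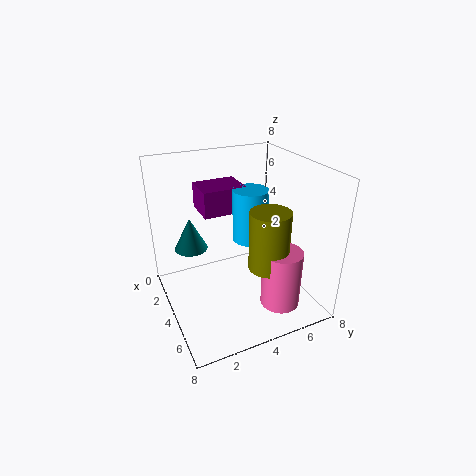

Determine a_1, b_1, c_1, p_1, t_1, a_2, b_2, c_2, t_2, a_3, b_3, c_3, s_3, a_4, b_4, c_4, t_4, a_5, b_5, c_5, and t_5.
a_1 = 1
b_1 = 2.5
c_1 = 5
p_1 = 2
t_1 = 1.5
a_2 = 1.5
b_2 = 2
c_2 = 2.5
t_2 = 2
a_3 = 6.5
b_3 = 4.5
c_3 = 3.5
s_3 = 1
a_4 = 7
b_4 = 5
c_4 = 1.5
t_4 = 3
a_5 = 3.5
b_5 = 5
c_5 = 3.5
t_5 = 3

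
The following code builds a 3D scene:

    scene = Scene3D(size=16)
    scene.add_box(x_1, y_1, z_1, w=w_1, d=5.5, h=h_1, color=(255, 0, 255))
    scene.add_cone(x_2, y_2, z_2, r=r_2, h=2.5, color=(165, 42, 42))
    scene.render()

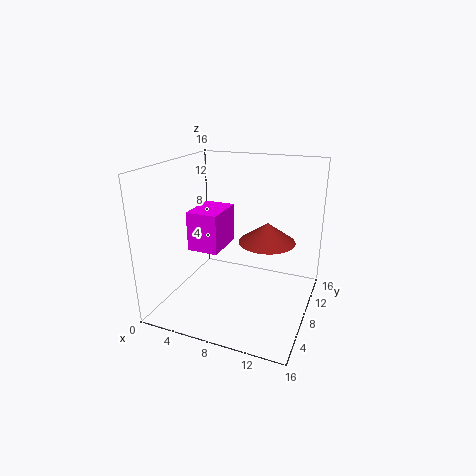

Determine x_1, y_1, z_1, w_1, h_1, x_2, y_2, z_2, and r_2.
x_1 = 0.5, y_1 = 9.5, z_1 = 4.5, w_1 = 4, h_1 = 5, x_2 = 10, y_2 = 12.5, z_2 = 6, r_2 = 3.5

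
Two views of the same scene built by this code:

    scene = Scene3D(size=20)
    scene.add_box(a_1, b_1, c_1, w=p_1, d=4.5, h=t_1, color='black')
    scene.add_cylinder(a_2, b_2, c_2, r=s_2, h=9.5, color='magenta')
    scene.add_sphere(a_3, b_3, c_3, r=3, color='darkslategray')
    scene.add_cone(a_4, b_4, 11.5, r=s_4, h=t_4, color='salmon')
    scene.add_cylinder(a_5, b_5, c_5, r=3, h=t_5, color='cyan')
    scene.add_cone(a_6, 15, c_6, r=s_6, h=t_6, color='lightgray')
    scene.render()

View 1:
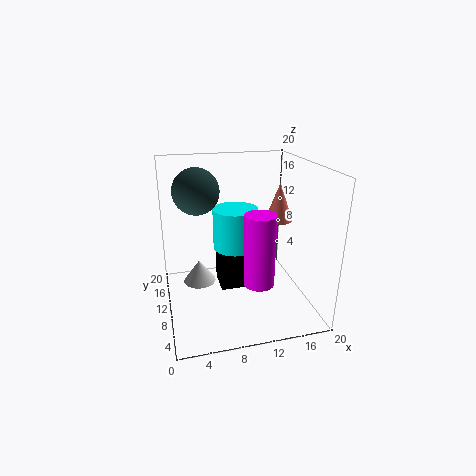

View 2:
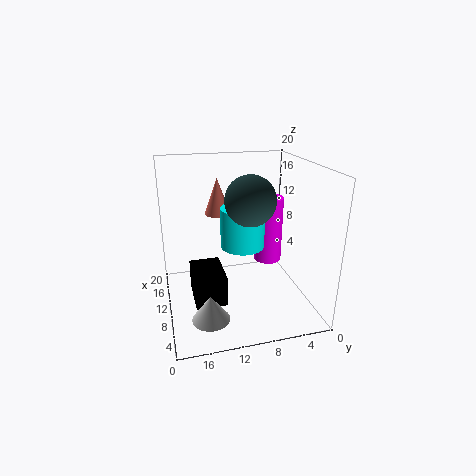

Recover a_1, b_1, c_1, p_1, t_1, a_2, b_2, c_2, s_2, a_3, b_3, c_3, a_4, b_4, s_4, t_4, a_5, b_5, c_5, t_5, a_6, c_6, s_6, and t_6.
a_1 = 8; b_1 = 12; c_1 = 0.5; p_1 = 6.5; t_1 = 4.5; a_2 = 11.5; b_2 = 5; c_2 = 5.5; s_2 = 2; a_3 = 4.5; b_3 = 10; c_3 = 17; a_4 = 16.5; b_4 = 11.5; s_4 = 2; t_4 = 5.5; a_5 = 9.5; b_5 = 9.5; c_5 = 9; t_5 = 5.5; a_6 = 5; c_6 = 1; s_6 = 2.5; t_6 = 3.5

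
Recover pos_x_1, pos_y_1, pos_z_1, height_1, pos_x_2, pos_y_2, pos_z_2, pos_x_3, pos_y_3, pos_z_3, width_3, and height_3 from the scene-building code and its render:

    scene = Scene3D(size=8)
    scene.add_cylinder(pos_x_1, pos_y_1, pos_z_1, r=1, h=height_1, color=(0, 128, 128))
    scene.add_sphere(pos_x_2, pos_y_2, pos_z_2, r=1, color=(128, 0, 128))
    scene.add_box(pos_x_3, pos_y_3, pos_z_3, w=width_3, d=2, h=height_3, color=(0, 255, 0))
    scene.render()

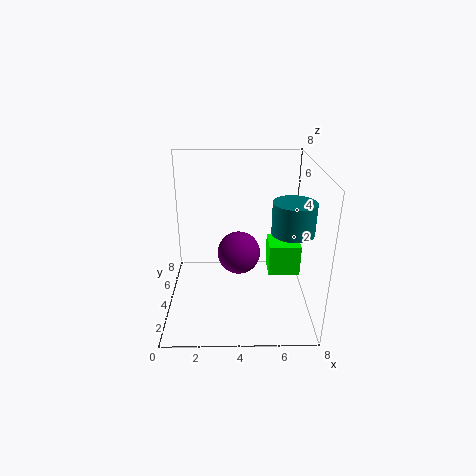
pos_x_1 = 6.5, pos_y_1 = 1.5, pos_z_1 = 5.5, height_1 = 1.5, pos_x_2 = 4, pos_y_2 = 1.5, pos_z_2 = 4.5, pos_x_3 = 6, pos_y_3 = 5.5, pos_z_3 = 0.5, width_3 = 2, height_3 = 2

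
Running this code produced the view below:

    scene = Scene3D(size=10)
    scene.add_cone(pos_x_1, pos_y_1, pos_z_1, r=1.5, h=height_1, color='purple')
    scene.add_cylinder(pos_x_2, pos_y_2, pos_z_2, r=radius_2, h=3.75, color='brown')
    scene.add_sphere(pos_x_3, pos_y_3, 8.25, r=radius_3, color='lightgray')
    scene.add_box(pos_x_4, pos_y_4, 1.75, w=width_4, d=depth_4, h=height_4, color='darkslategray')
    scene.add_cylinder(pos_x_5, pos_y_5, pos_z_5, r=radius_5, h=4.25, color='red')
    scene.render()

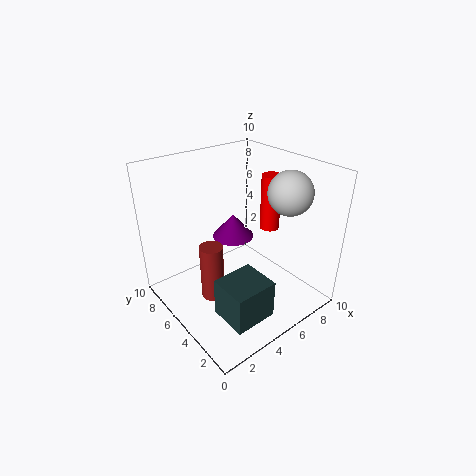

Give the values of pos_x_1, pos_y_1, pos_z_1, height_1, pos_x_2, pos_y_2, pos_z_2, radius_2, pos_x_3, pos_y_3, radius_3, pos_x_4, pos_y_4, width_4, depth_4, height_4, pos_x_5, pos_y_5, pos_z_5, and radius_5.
pos_x_1 = 5.75
pos_y_1 = 6.5
pos_z_1 = 4.25
height_1 = 1.75
pos_x_2 = 2.25
pos_y_2 = 4.25
pos_z_2 = 2
radius_2 = 0.75
pos_x_3 = 7.75
pos_y_3 = 3
radius_3 = 1.5
pos_x_4 = 1.5
pos_y_4 = 0.5
width_4 = 2.75
depth_4 = 2.5
height_4 = 2.5
pos_x_5 = 8.75
pos_y_5 = 5.75
pos_z_5 = 4.25
radius_5 = 0.75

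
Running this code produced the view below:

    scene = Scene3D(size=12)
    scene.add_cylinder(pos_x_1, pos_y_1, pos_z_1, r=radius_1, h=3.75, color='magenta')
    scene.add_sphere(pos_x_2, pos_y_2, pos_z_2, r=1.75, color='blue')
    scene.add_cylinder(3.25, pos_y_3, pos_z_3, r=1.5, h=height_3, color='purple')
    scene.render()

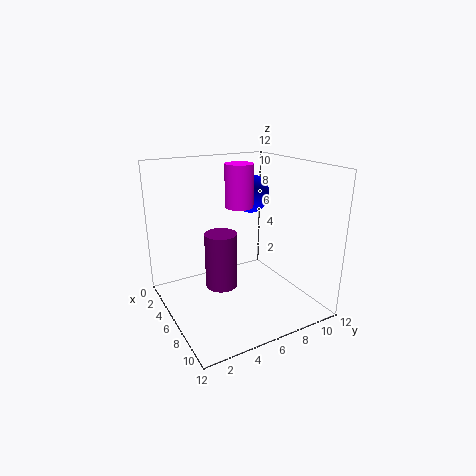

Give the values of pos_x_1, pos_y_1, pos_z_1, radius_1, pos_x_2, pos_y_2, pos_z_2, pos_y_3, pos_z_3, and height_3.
pos_x_1 = 4; pos_y_1 = 7.25; pos_z_1 = 8; radius_1 = 1.25; pos_x_2 = 3; pos_y_2 = 9; pos_z_2 = 8.75; pos_y_3 = 5.75; pos_z_3 = 0.25; height_3 = 5.25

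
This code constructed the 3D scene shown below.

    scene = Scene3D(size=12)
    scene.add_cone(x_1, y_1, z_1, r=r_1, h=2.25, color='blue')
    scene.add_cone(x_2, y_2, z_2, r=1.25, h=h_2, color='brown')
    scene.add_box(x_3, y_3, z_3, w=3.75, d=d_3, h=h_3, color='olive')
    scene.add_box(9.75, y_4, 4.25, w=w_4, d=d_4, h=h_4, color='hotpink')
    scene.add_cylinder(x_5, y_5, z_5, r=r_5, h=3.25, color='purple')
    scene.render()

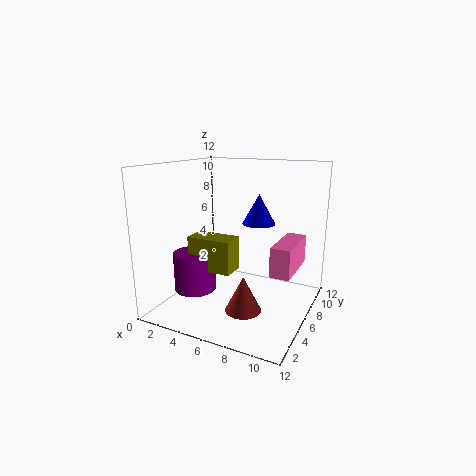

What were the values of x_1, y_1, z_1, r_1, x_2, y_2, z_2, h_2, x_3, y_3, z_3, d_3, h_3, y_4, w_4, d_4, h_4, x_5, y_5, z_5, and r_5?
x_1 = 8.25, y_1 = 5, z_1 = 7.75, r_1 = 1.25, x_2 = 8.75, y_2 = 1.25, z_2 = 2.5, h_2 = 2.5, x_3 = 2.5, y_3 = 3.75, z_3 = 3.5, d_3 = 2, h_3 = 2.75, y_4 = 3.5, w_4 = 1.5, d_4 = 4.25, h_4 = 2.25, x_5 = 2.75, y_5 = 4.25, z_5 = 1.5, r_5 = 1.75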